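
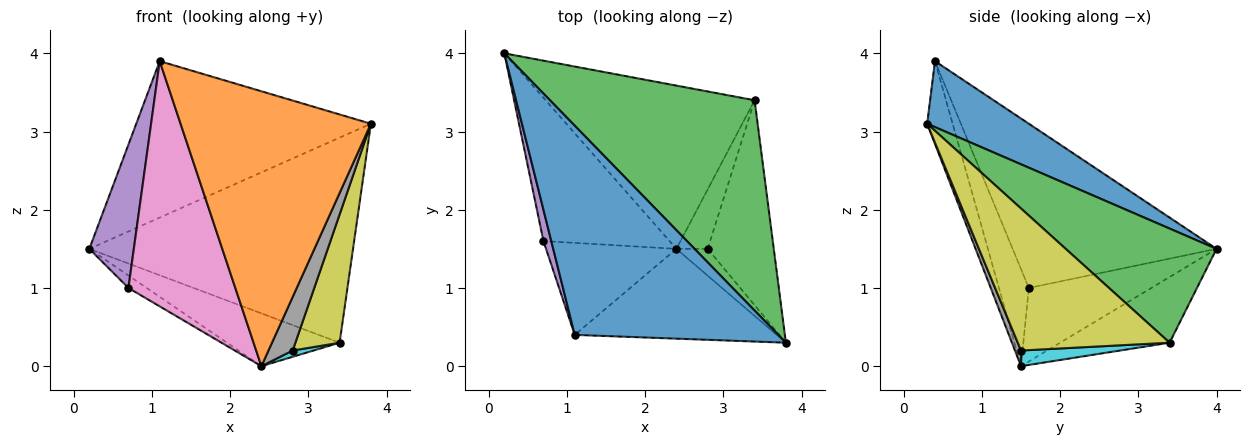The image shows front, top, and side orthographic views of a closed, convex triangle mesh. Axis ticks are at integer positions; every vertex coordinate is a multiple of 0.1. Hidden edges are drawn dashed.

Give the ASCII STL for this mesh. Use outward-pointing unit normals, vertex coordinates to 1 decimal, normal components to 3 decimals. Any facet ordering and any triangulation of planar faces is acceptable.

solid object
 facet normal 0.251 0.580 0.775
  outer loop
   vertex 1.1 0.4 3.9
   vertex 3.8 0.3 3.1
   vertex 0.2 4.0 1.5
  endloop
 endfacet
 facet normal -0.126 -0.943 -0.308
  outer loop
   vertex 2.4 1.5 0.0
   vertex 3.8 0.3 3.1
   vertex 1.1 0.4 3.9
  endloop
 endfacet
 facet normal 0.371 0.648 0.665
  outer loop
   vertex 3.4 3.4 0.3
   vertex 0.2 4.0 1.5
   vertex 3.8 0.3 3.1
  endloop
 endfacet
 facet normal -0.287 0.295 -0.912
  outer loop
   vertex 3.4 3.4 0.3
   vertex 2.4 1.5 0.0
   vertex 0.2 4.0 1.5
  endloop
 endfacet
 facet normal -0.976 -0.213 0.046
  outer loop
   vertex 0.7 1.6 1.0
   vertex 1.1 0.4 3.9
   vertex 0.2 4.0 1.5
  endloop
 endfacet
 facet normal -0.502 0.075 -0.861
  outer loop
   vertex 0.7 1.6 1.0
   vertex 0.2 4.0 1.5
   vertex 2.4 1.5 0.0
  endloop
 endfacet
 facet normal -0.253 -0.906 -0.340
  outer loop
   vertex 0.7 1.6 1.0
   vertex 2.4 1.5 0.0
   vertex 1.1 0.4 3.9
  endloop
 endfacet
 facet normal 0.218 -0.873 -0.436
  outer loop
   vertex 2.8 1.5 0.2
   vertex 3.8 0.3 3.1
   vertex 2.4 1.5 0.0
  endloop
 endfacet
 facet normal 0.877 -0.255 -0.408
  outer loop
   vertex 2.8 1.5 0.2
   vertex 3.4 3.4 0.3
   vertex 3.8 0.3 3.1
  endloop
 endfacet
 facet normal 0.445 -0.094 -0.890
  outer loop
   vertex 2.8 1.5 0.2
   vertex 2.4 1.5 0.0
   vertex 3.4 3.4 0.3
  endloop
 endfacet
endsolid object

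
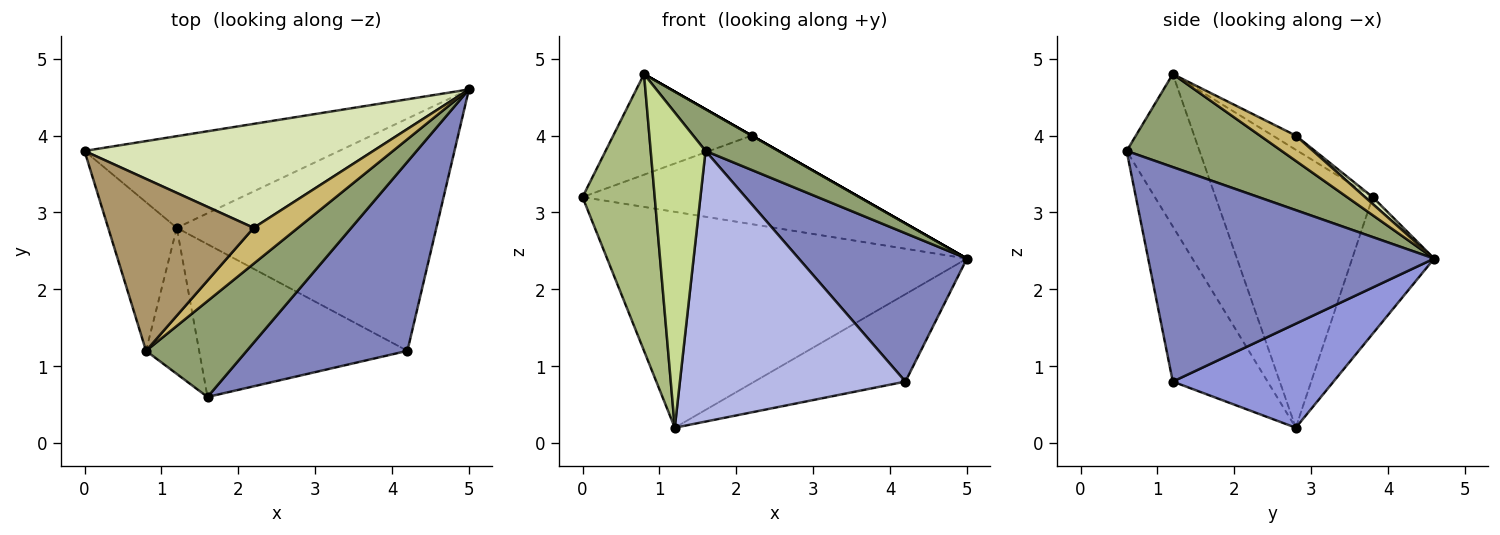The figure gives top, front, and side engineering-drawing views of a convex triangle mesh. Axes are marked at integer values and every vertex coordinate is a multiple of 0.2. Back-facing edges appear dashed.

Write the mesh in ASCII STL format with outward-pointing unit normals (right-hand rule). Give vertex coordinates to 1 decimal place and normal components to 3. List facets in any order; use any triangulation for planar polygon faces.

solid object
 facet normal -0.205 0.901 -0.382
  outer loop
   vertex 1.2 2.8 0.2
   vertex 0.0 3.8 3.2
   vertex 5.0 4.6 2.4
  endloop
 endfacet
 facet normal 0.724 -0.426 0.543
  outer loop
   vertex 4.2 1.2 0.8
   vertex 5.0 4.6 2.4
   vertex 1.6 0.6 3.8
  endloop
 endfacet
 facet normal 0.351 0.330 -0.876
  outer loop
   vertex 4.2 1.2 0.8
   vertex 1.2 2.8 0.2
   vertex 5.0 4.6 2.4
  endloop
 endfacet
 facet normal -0.344 -0.818 -0.462
  outer loop
   vertex 4.2 1.2 0.8
   vertex 1.6 0.6 3.8
   vertex 1.2 2.8 0.2
  endloop
 endfacet
 facet normal 0.646 -0.304 0.700
  outer loop
   vertex 0.8 1.2 4.8
   vertex 1.6 0.6 3.8
   vertex 5.0 4.6 2.4
  endloop
 endfacet
 facet normal -0.887 -0.407 -0.219
  outer loop
   vertex 0.8 1.2 4.8
   vertex 0.0 3.8 3.2
   vertex 1.2 2.8 0.2
  endloop
 endfacet
 facet normal -0.770 -0.579 -0.268
  outer loop
   vertex 0.8 1.2 4.8
   vertex 1.2 2.8 0.2
   vertex 1.6 0.6 3.8
  endloop
 endfacet
 facet normal 0.018 0.648 0.761
  outer loop
   vertex 2.2 2.8 4.0
   vertex 5.0 4.6 2.4
   vertex 0.0 3.8 3.2
  endloop
 endfacet
 facet normal -0.084 0.503 0.860
  outer loop
   vertex 2.2 2.8 4.0
   vertex 0.0 3.8 3.2
   vertex 0.8 1.2 4.8
  endloop
 endfacet
 facet normal 0.496 0.000 0.868
  outer loop
   vertex 2.2 2.8 4.0
   vertex 0.8 1.2 4.8
   vertex 5.0 4.6 2.4
  endloop
 endfacet
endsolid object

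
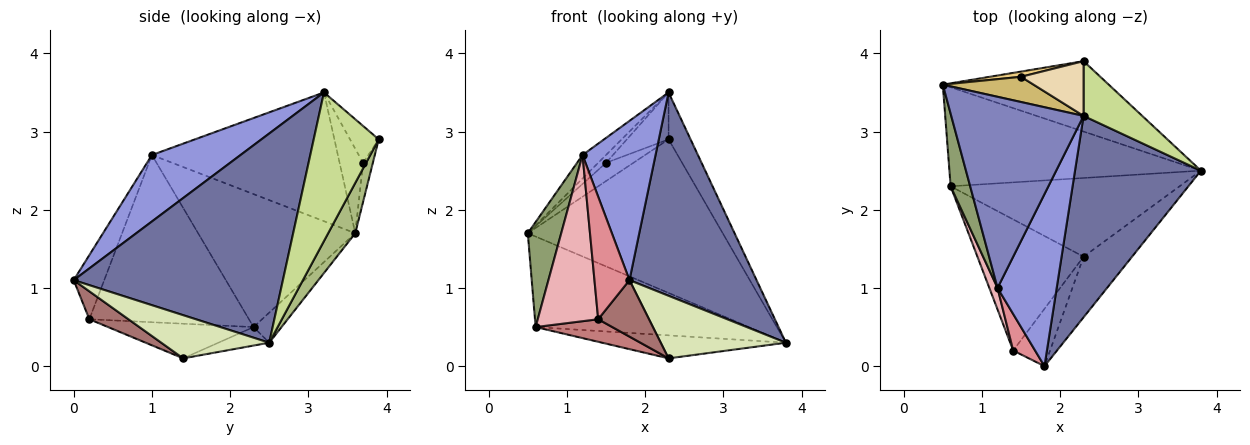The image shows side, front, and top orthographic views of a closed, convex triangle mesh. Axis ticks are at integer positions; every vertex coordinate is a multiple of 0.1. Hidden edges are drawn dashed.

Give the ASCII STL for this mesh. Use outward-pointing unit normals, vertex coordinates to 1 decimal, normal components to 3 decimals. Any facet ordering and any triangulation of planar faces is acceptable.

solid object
 facet normal 0.760 -0.462 0.457
  outer loop
   vertex 2.3 3.2 3.5
   vertex 1.8 0.0 1.1
   vertex 3.8 2.5 0.3
  endloop
 endfacet
 facet normal -0.695 0.088 0.714
  outer loop
   vertex 1.2 1.0 2.7
   vertex 2.3 3.2 3.5
   vertex 0.5 3.6 1.7
  endloop
 endfacet
 facet normal 0.636 -0.524 0.566
  outer loop
   vertex 1.2 1.0 2.7
   vertex 1.8 0.0 1.1
   vertex 2.3 3.2 3.5
  endloop
 endfacet
 facet normal -0.088 0.672 -0.735
  outer loop
   vertex 0.6 2.3 0.5
   vertex 0.5 3.6 1.7
   vertex 3.8 2.5 0.3
  endloop
 endfacet
 facet normal -0.968 -0.206 0.142
  outer loop
   vertex 0.6 2.3 0.5
   vertex 1.2 1.0 2.7
   vertex 0.5 3.6 1.7
  endloop
 endfacet
 facet normal 0.125 0.902 -0.413
  outer loop
   vertex 2.3 3.9 2.9
   vertex 3.8 2.5 0.3
   vertex 0.5 3.6 1.7
  endloop
 endfacet
 facet normal 0.887 0.300 0.350
  outer loop
   vertex 2.3 3.9 2.9
   vertex 2.3 3.2 3.5
   vertex 3.8 2.5 0.3
  endloop
 endfacet
 facet normal 0.527 -0.611 -0.591
  outer loop
   vertex 2.3 1.4 0.1
   vertex 3.8 2.5 0.3
   vertex 1.8 0.0 1.1
  endloop
 endfacet
 facet normal -0.077 0.279 -0.957
  outer loop
   vertex 2.3 1.4 0.1
   vertex 0.6 2.3 0.5
   vertex 3.8 2.5 0.3
  endloop
 endfacet
 facet normal -0.664 0.221 0.714
  outer loop
   vertex 1.5 3.7 2.6
   vertex 0.5 3.6 1.7
   vertex 2.3 3.2 3.5
  endloop
 endfacet
 facet normal -0.325 0.909 0.260
  outer loop
   vertex 1.5 3.7 2.6
   vertex 2.3 3.9 2.9
   vertex 0.5 3.6 1.7
  endloop
 endfacet
 facet normal -0.408 0.594 0.693
  outer loop
   vertex 1.5 3.7 2.6
   vertex 2.3 3.2 3.5
   vertex 2.3 3.9 2.9
  endloop
 endfacet
 facet normal 0.475 -0.617 -0.627
  outer loop
   vertex 1.4 0.2 0.6
   vertex 2.3 1.4 0.1
   vertex 1.8 0.0 1.1
  endloop
 endfacet
 facet normal -0.306 -0.161 -0.938
  outer loop
   vertex 1.4 0.2 0.6
   vertex 0.6 2.3 0.5
   vertex 2.3 1.4 0.1
  endloop
 endfacet
 facet normal -0.641 -0.735 0.219
  outer loop
   vertex 1.4 0.2 0.6
   vertex 1.8 0.0 1.1
   vertex 1.2 1.0 2.7
  endloop
 endfacet
 facet normal -0.934 -0.354 0.046
  outer loop
   vertex 1.4 0.2 0.6
   vertex 1.2 1.0 2.7
   vertex 0.6 2.3 0.5
  endloop
 endfacet
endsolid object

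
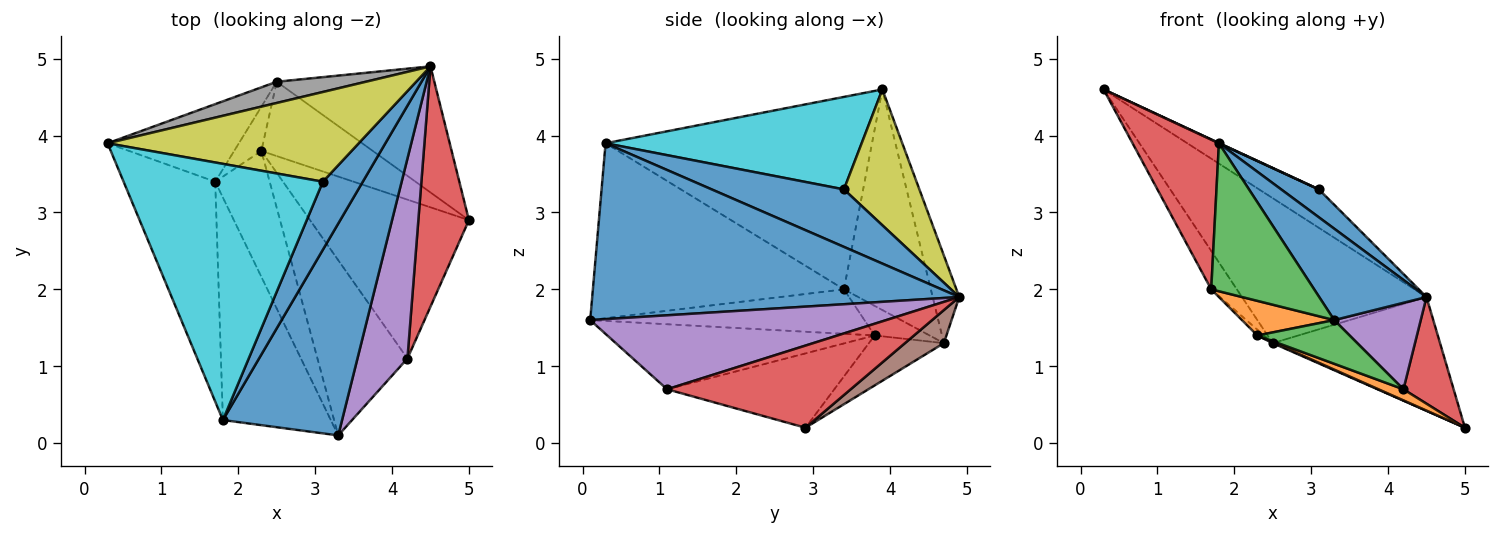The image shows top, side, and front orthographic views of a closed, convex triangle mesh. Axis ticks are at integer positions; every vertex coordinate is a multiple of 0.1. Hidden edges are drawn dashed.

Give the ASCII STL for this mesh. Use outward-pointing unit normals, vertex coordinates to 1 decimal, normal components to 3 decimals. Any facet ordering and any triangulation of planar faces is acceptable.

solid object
 facet normal 0.805 -0.235 0.545
  outer loop
   vertex 1.8 0.3 3.9
   vertex 3.3 0.1 1.6
   vertex 4.5 4.9 1.9
  endloop
 endfacet
 facet normal -0.423 -0.063 -0.904
  outer loop
   vertex 4.2 1.1 0.7
   vertex 2.3 3.8 1.4
   vertex 5.0 2.9 0.2
  endloop
 endfacet
 facet normal -0.574 -0.198 -0.794
  outer loop
   vertex 4.2 1.1 0.7
   vertex 3.3 0.1 1.6
   vertex 2.3 3.8 1.4
  endloop
 endfacet
 facet normal 0.829 -0.227 0.511
  outer loop
   vertex 4.2 1.1 0.7
   vertex 5.0 2.9 0.2
   vertex 4.5 4.9 1.9
  endloop
 endfacet
 facet normal 0.805 -0.235 0.544
  outer loop
   vertex 4.2 1.1 0.7
   vertex 4.5 4.9 1.9
   vertex 3.3 0.1 1.6
  endloop
 endfacet
 facet normal 0.154 0.662 -0.734
  outer loop
   vertex 2.5 4.7 1.3
   vertex 4.5 4.9 1.9
   vertex 5.0 2.9 0.2
  endloop
 endfacet
 facet normal -0.409 -0.010 -0.912
  outer loop
   vertex 2.5 4.7 1.3
   vertex 5.0 2.9 0.2
   vertex 2.3 3.8 1.4
  endloop
 endfacet
 facet normal -0.141 0.980 0.143
  outer loop
   vertex 2.5 4.7 1.3
   vertex 0.3 3.9 4.6
   vertex 4.5 4.9 1.9
  endloop
 endfacet
 facet normal 0.445 0.353 0.823
  outer loop
   vertex 3.1 3.4 3.3
   vertex 4.5 4.9 1.9
   vertex 0.3 3.9 4.6
  endloop
 endfacet
 facet normal 0.421 -0.001 0.907
  outer loop
   vertex 3.1 3.4 3.3
   vertex 0.3 3.9 4.6
   vertex 1.8 0.3 3.9
  endloop
 endfacet
 facet normal 0.800 -0.228 0.556
  outer loop
   vertex 3.1 3.4 3.3
   vertex 1.8 0.3 3.9
   vertex 4.5 4.9 1.9
  endloop
 endfacet
 facet normal -0.619 -0.208 -0.758
  outer loop
   vertex 1.7 3.4 2.0
   vertex 2.3 3.8 1.4
   vertex 3.3 0.1 1.6
  endloop
 endfacet
 facet normal -0.804 -0.330 -0.495
  outer loop
   vertex 1.7 3.4 2.0
   vertex 3.3 0.1 1.6
   vertex 1.8 0.3 3.9
  endloop
 endfacet
 facet normal -0.867 -0.281 -0.413
  outer loop
   vertex 1.7 3.4 2.0
   vertex 1.8 0.3 3.9
   vertex 0.3 3.9 4.6
  endloop
 endfacet
 facet normal -0.833 0.246 -0.496
  outer loop
   vertex 1.7 3.4 2.0
   vertex 0.3 3.9 4.6
   vertex 2.5 4.7 1.3
  endloop
 endfacet
 facet normal -0.733 0.088 -0.674
  outer loop
   vertex 1.7 3.4 2.0
   vertex 2.5 4.7 1.3
   vertex 2.3 3.8 1.4
  endloop
 endfacet
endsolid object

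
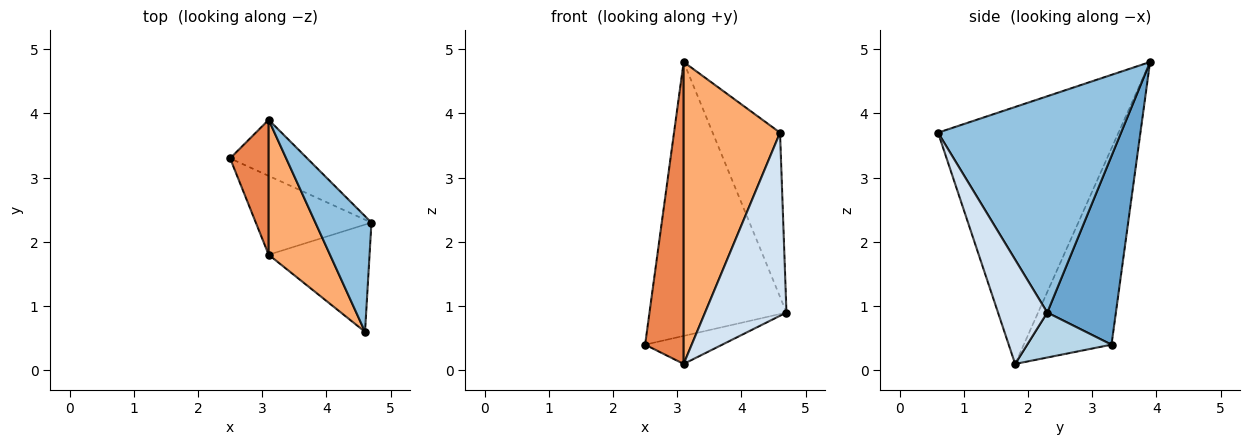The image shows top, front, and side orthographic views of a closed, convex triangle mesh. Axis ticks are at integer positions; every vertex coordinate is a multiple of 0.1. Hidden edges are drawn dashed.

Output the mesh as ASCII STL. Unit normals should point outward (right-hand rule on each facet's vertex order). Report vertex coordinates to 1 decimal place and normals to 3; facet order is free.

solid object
 facet normal 0.441 0.879 -0.180
  outer loop
   vertex 3.1 3.9 4.8
   vertex 4.7 2.3 0.9
   vertex 2.5 3.3 0.4
  endloop
 endfacet
 facet normal 0.912 0.336 0.236
  outer loop
   vertex 3.1 3.9 4.8
   vertex 4.6 0.6 3.7
   vertex 4.7 2.3 0.9
  endloop
 endfacet
 facet normal 0.344 0.315 -0.885
  outer loop
   vertex 3.1 1.8 0.1
   vertex 2.5 3.3 0.4
   vertex 4.7 2.3 0.9
  endloop
 endfacet
 facet normal 0.463 -0.765 -0.448
  outer loop
   vertex 3.1 1.8 0.1
   vertex 4.7 2.3 0.9
   vertex 4.6 0.6 3.7
  endloop
 endfacet
 facet normal -0.901 -0.396 0.177
  outer loop
   vertex 3.1 1.8 0.1
   vertex 3.1 3.9 4.8
   vertex 2.5 3.3 0.4
  endloop
 endfacet
 facet normal -0.863 -0.461 0.206
  outer loop
   vertex 3.1 1.8 0.1
   vertex 4.6 0.6 3.7
   vertex 3.1 3.9 4.8
  endloop
 endfacet
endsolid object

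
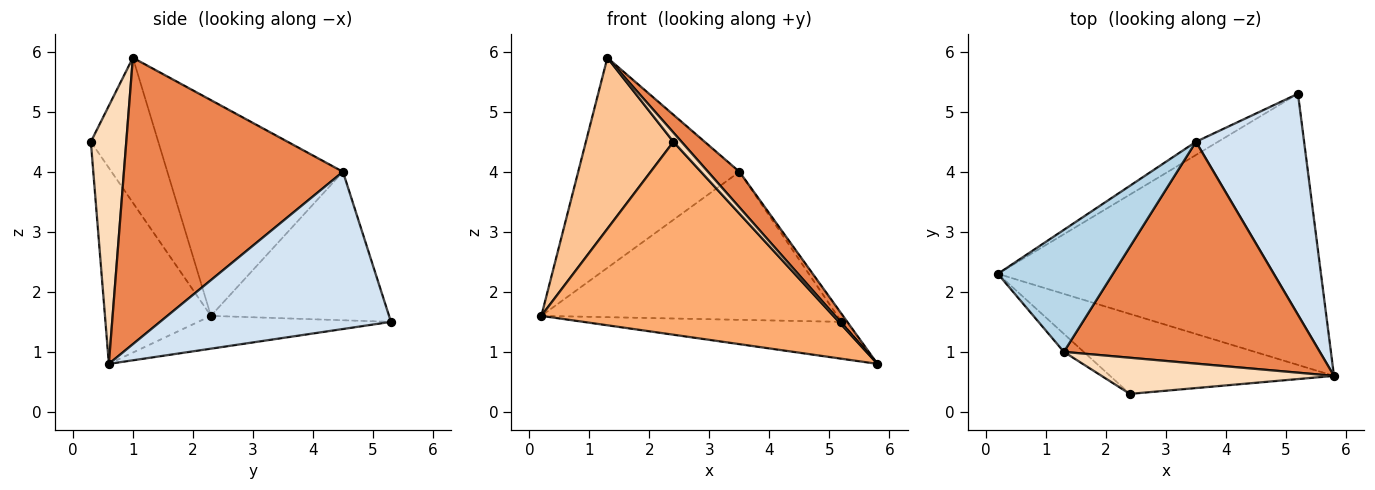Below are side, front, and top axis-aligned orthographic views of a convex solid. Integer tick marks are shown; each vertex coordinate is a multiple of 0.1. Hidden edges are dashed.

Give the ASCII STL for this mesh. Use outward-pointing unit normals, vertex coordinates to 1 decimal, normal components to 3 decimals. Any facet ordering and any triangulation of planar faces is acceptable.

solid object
 facet normal -0.100 0.134 -0.986
  outer loop
   vertex 5.2 5.3 1.5
   vertex 5.8 0.6 0.8
   vertex 0.2 2.3 1.6
  endloop
 endfacet
 facet normal -0.514 0.854 -0.076
  outer loop
   vertex 3.5 4.5 4.0
   vertex 5.2 5.3 1.5
   vertex 0.2 2.3 1.6
  endloop
 endfacet
 facet normal -0.686 0.629 0.366
  outer loop
   vertex 3.5 4.5 4.0
   vertex 0.2 2.3 1.6
   vertex 1.3 1.0 5.9
  endloop
 endfacet
 facet normal 0.824 0.021 0.567
  outer loop
   vertex 3.5 4.5 4.0
   vertex 5.8 0.6 0.8
   vertex 5.2 5.3 1.5
  endloop
 endfacet
 facet normal 0.741 -0.106 0.663
  outer loop
   vertex 3.5 4.5 4.0
   vertex 1.3 1.0 5.9
   vertex 5.8 0.6 0.8
  endloop
 endfacet
 facet normal -0.318 -0.876 -0.363
  outer loop
   vertex 2.4 0.3 4.5
   vertex 0.2 2.3 1.6
   vertex 5.8 0.6 0.8
  endloop
 endfacet
 facet normal -0.608 -0.789 -0.083
  outer loop
   vertex 2.4 0.3 4.5
   vertex 1.3 1.0 5.9
   vertex 0.2 2.3 1.6
  endloop
 endfacet
 facet normal 0.733 -0.168 0.660
  outer loop
   vertex 2.4 0.3 4.5
   vertex 5.8 0.6 0.8
   vertex 1.3 1.0 5.9
  endloop
 endfacet
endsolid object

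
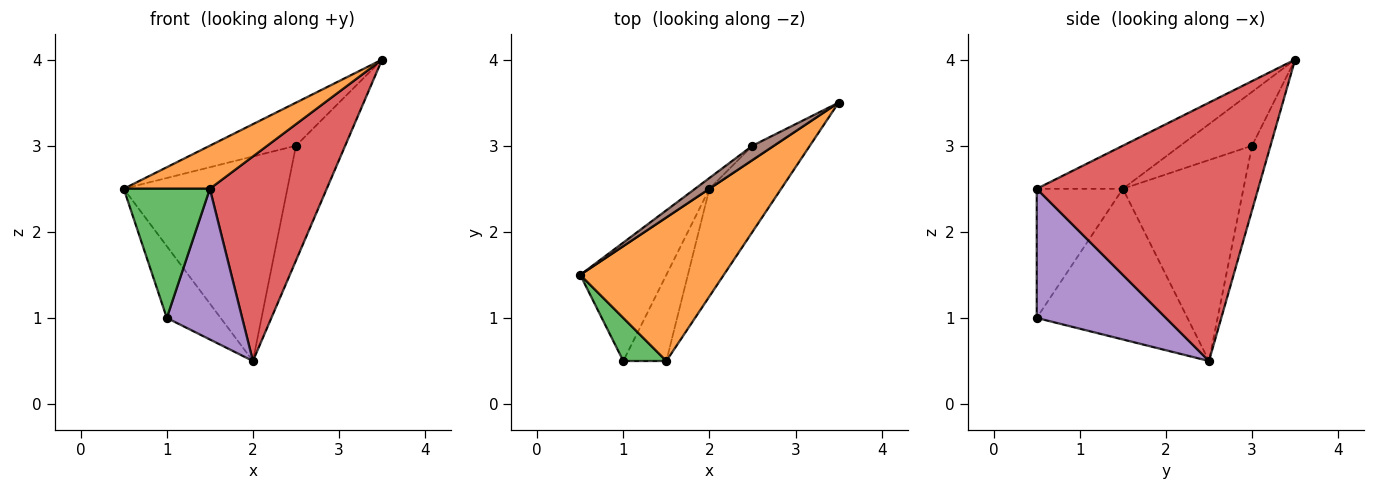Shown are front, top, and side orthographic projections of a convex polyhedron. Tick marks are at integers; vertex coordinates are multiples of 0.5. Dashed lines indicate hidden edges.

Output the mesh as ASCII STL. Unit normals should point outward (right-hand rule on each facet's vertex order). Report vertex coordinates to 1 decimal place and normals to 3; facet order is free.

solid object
 facet normal -0.829 0.296 -0.474
  outer loop
   vertex 2.0 2.5 0.5
   vertex 1.0 0.5 1.0
   vertex 0.5 1.5 2.5
  endloop
 endfacet
 facet normal -0.276 -0.276 0.921
  outer loop
   vertex 1.5 0.5 2.5
   vertex 3.5 3.5 4.0
   vertex 0.5 1.5 2.5
  endloop
 endfacet
 facet normal -0.688 -0.688 0.229
  outer loop
   vertex 1.5 0.5 2.5
   vertex 0.5 1.5 2.5
   vertex 1.0 0.5 1.0
  endloop
 endfacet
 facet normal 0.859 -0.453 -0.239
  outer loop
   vertex 1.5 0.5 2.5
   vertex 2.0 2.5 0.5
   vertex 3.5 3.5 4.0
  endloop
 endfacet
 facet normal 0.830 -0.484 -0.277
  outer loop
   vertex 1.5 0.5 2.5
   vertex 1.0 0.5 1.0
   vertex 2.0 2.5 0.5
  endloop
 endfacet
 facet normal -0.620 0.744 0.248
  outer loop
   vertex 2.5 3.0 3.0
   vertex 0.5 1.5 2.5
   vertex 3.5 3.5 4.0
  endloop
 endfacet
 facet normal -0.593 0.804 -0.042
  outer loop
   vertex 2.5 3.0 3.0
   vertex 2.0 2.5 0.5
   vertex 0.5 1.5 2.5
  endloop
 endfacet
 facet normal -0.349 0.930 -0.116
  outer loop
   vertex 2.5 3.0 3.0
   vertex 3.5 3.5 4.0
   vertex 2.0 2.5 0.5
  endloop
 endfacet
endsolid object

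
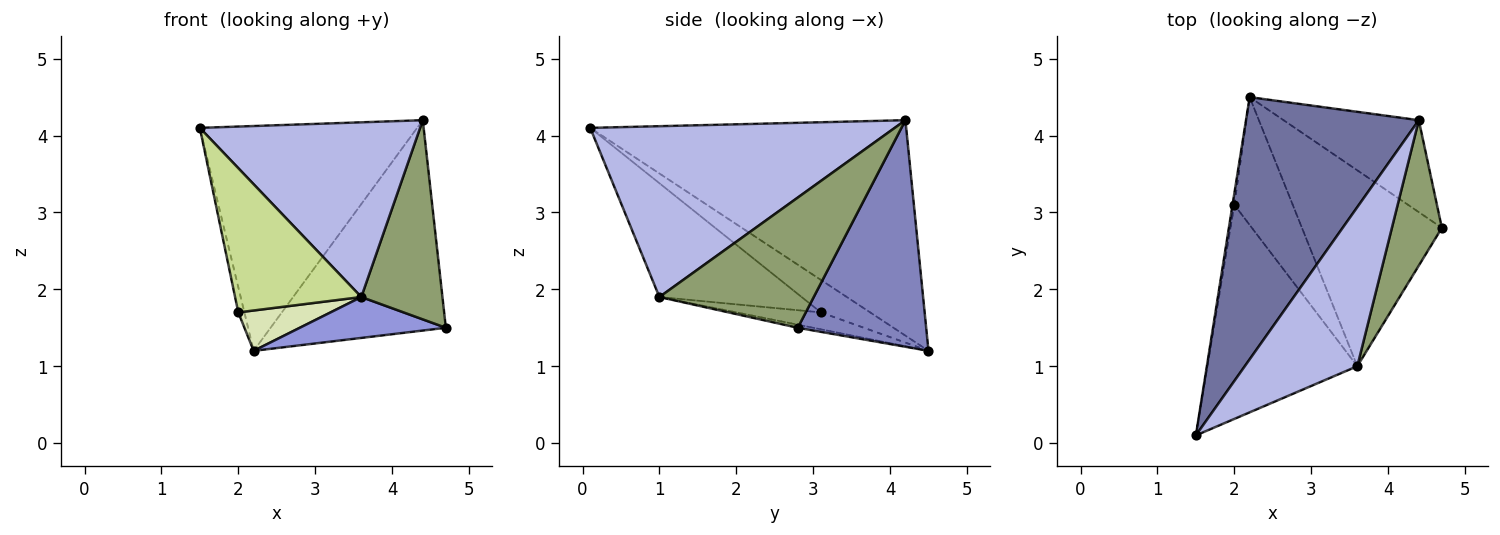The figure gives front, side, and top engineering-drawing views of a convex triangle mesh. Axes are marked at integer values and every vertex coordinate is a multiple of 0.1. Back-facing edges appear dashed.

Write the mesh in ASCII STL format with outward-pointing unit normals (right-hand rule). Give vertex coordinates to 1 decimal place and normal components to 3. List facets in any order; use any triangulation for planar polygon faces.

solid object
 facet normal -0.687 0.473 0.551
  outer loop
   vertex 4.4 4.2 4.2
   vertex 2.2 4.5 1.2
   vertex 1.5 0.1 4.1
  endloop
 endfacet
 facet normal 0.557 0.761 -0.333
  outer loop
   vertex 4.4 4.2 4.2
   vertex 4.7 2.8 1.5
   vertex 2.2 4.5 1.2
  endloop
 endfacet
 facet normal -0.022 -0.204 -0.979
  outer loop
   vertex 3.6 1.0 1.9
   vertex 2.2 4.5 1.2
   vertex 4.7 2.8 1.5
  endloop
 endfacet
 facet normal 0.715 -0.517 0.471
  outer loop
   vertex 3.6 1.0 1.9
   vertex 4.4 4.2 4.2
   vertex 1.5 0.1 4.1
  endloop
 endfacet
 facet normal 0.838 -0.441 0.322
  outer loop
   vertex 3.6 1.0 1.9
   vertex 4.7 2.8 1.5
   vertex 4.4 4.2 4.2
  endloop
 endfacet
 facet normal -0.991 0.123 -0.053
  outer loop
   vertex 2.0 3.1 1.7
   vertex 1.5 0.1 4.1
   vertex 2.2 4.5 1.2
  endloop
 endfacet
 facet normal -0.533 -0.473 -0.702
  outer loop
   vertex 2.0 3.1 1.7
   vertex 3.6 1.0 1.9
   vertex 1.5 0.1 4.1
  endloop
 endfacet
 facet normal -0.266 -0.290 -0.919
  outer loop
   vertex 2.0 3.1 1.7
   vertex 2.2 4.5 1.2
   vertex 3.6 1.0 1.9
  endloop
 endfacet
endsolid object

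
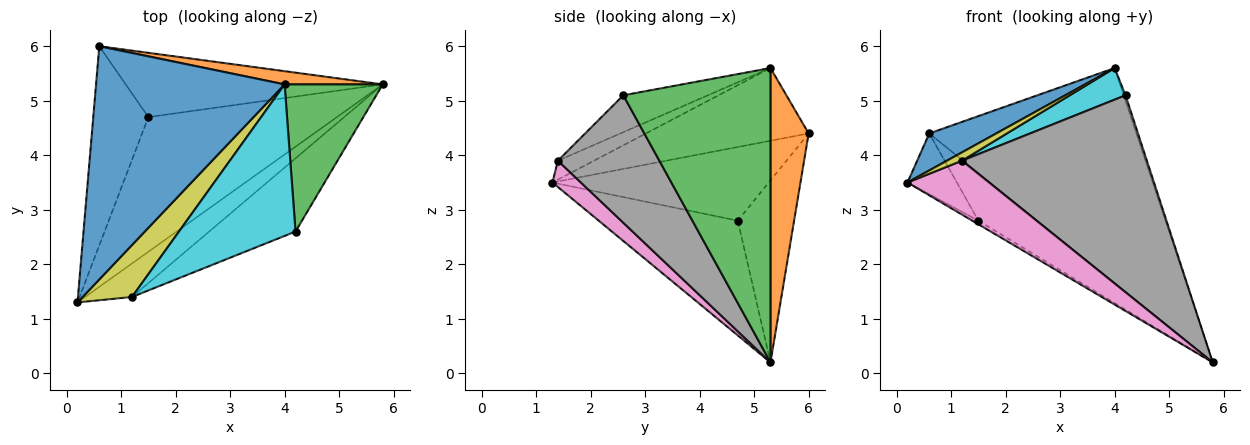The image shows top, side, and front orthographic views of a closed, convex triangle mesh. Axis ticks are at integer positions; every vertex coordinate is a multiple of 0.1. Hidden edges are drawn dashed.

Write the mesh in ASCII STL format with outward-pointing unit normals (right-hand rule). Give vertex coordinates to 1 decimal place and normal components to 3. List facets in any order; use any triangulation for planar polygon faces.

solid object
 facet normal -0.356 -0.146 0.923
  outer loop
   vertex 4.0 5.3 5.6
   vertex 0.6 6.0 4.4
   vertex 0.2 1.3 3.5
  endloop
 endfacet
 facet normal 0.181 0.982 0.060
  outer loop
   vertex 4.0 5.3 5.6
   vertex 5.8 5.3 0.2
   vertex 0.6 6.0 4.4
  endloop
 endfacet
 facet normal 0.949 0.012 0.316
  outer loop
   vertex 4.2 2.6 5.1
   vertex 5.8 5.3 0.2
   vertex 4.0 5.3 5.6
  endloop
 endfacet
 facet normal -0.520 0.023 -0.854
  outer loop
   vertex 1.5 4.7 2.8
   vertex 5.8 5.3 0.2
   vertex 0.2 1.3 3.5
  endloop
 endfacet
 facet normal -0.788 0.180 -0.589
  outer loop
   vertex 1.5 4.7 2.8
   vertex 0.2 1.3 3.5
   vertex 0.6 6.0 4.4
  endloop
 endfacet
 facet normal -0.495 0.517 -0.698
  outer loop
   vertex 1.5 4.7 2.8
   vertex 0.6 6.0 4.4
   vertex 5.8 5.3 0.2
  endloop
 endfacet
 facet normal 0.284 -0.815 -0.506
  outer loop
   vertex 1.2 1.4 3.9
   vertex 0.2 1.3 3.5
   vertex 5.8 5.3 0.2
  endloop
 endfacet
 facet normal 0.457 -0.834 -0.310
  outer loop
   vertex 1.2 1.4 3.9
   vertex 5.8 5.3 0.2
   vertex 4.2 2.6 5.1
  endloop
 endfacet
 facet normal -0.355 -0.148 0.923
  outer loop
   vertex 1.2 1.4 3.9
   vertex 4.0 5.3 5.6
   vertex 0.2 1.3 3.5
  endloop
 endfacet
 facet normal -0.296 -0.195 0.935
  outer loop
   vertex 1.2 1.4 3.9
   vertex 4.2 2.6 5.1
   vertex 4.0 5.3 5.6
  endloop
 endfacet
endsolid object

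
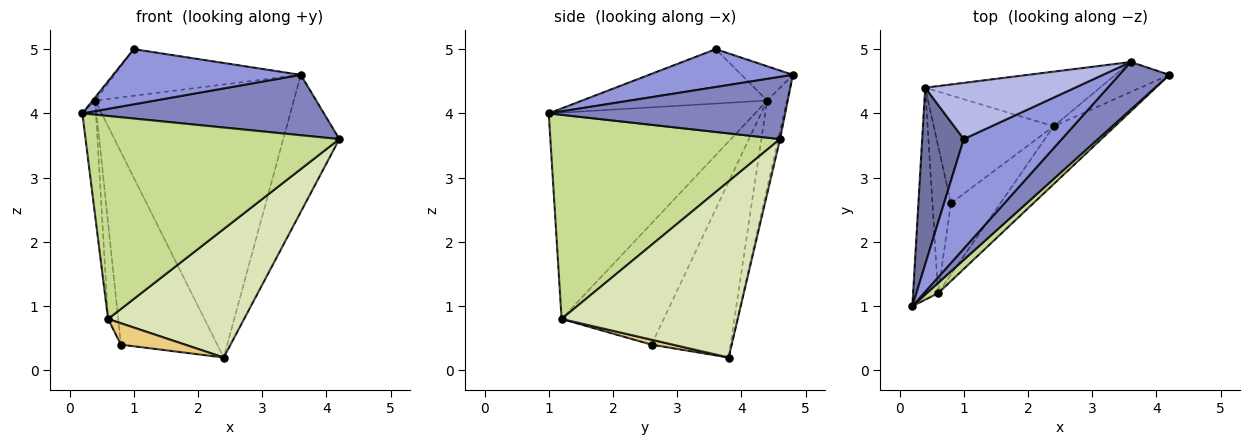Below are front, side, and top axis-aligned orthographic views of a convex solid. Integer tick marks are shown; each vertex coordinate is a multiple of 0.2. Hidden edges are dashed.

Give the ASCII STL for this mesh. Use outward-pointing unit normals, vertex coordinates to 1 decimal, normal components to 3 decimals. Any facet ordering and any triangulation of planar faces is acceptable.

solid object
 facet normal -0.795 0.011 0.607
  outer loop
   vertex 0.4 4.4 4.2
   vertex 0.2 1.0 4.0
   vertex 1.0 3.6 5.0
  endloop
 endfacet
 facet normal 0.610 -0.623 0.490
  outer loop
   vertex 3.6 4.8 4.6
   vertex 0.2 1.0 4.0
   vertex 4.2 4.6 3.6
  endloop
 endfacet
 facet normal 0.326 -0.425 0.844
  outer loop
   vertex 3.6 4.8 4.6
   vertex 1.0 3.6 5.0
   vertex 0.2 1.0 4.0
  endloop
 endfacet
 facet normal -0.173 0.628 0.758
  outer loop
   vertex 3.6 4.8 4.6
   vertex 0.4 4.4 4.2
   vertex 1.0 3.6 5.0
  endloop
 endfacet
 facet normal -0.031 0.976 -0.214
  outer loop
   vertex 3.6 4.8 4.6
   vertex 4.2 4.6 3.6
   vertex 2.4 3.8 0.2
  endloop
 endfacet
 facet normal -0.098 0.976 -0.195
  outer loop
   vertex 3.6 4.8 4.6
   vertex 2.4 3.8 0.2
   vertex 0.4 4.4 4.2
  endloop
 endfacet
 facet normal 0.671 -0.741 0.038
  outer loop
   vertex 0.6 1.2 0.8
   vertex 4.2 4.6 3.6
   vertex 0.2 1.0 4.0
  endloop
 endfacet
 facet normal 0.763 -0.589 -0.265
  outer loop
   vertex 0.6 1.2 0.8
   vertex 2.4 3.8 0.2
   vertex 4.2 4.6 3.6
  endloop
 endfacet
 facet normal -0.991 0.065 -0.120
  outer loop
   vertex 0.6 1.2 0.8
   vertex 0.2 1.0 4.0
   vertex 0.4 4.4 4.2
  endloop
 endfacet
 facet normal -0.582 0.710 -0.397
  outer loop
   vertex 0.8 2.6 0.4
   vertex 0.4 4.4 4.2
   vertex 2.4 3.8 0.2
  endloop
 endfacet
 facet normal 0.095 -0.286 -0.953
  outer loop
   vertex 0.8 2.6 0.4
   vertex 2.4 3.8 0.2
   vertex 0.6 1.2 0.8
  endloop
 endfacet
 facet normal -0.984 0.098 -0.150
  outer loop
   vertex 0.8 2.6 0.4
   vertex 0.6 1.2 0.8
   vertex 0.4 4.4 4.2
  endloop
 endfacet
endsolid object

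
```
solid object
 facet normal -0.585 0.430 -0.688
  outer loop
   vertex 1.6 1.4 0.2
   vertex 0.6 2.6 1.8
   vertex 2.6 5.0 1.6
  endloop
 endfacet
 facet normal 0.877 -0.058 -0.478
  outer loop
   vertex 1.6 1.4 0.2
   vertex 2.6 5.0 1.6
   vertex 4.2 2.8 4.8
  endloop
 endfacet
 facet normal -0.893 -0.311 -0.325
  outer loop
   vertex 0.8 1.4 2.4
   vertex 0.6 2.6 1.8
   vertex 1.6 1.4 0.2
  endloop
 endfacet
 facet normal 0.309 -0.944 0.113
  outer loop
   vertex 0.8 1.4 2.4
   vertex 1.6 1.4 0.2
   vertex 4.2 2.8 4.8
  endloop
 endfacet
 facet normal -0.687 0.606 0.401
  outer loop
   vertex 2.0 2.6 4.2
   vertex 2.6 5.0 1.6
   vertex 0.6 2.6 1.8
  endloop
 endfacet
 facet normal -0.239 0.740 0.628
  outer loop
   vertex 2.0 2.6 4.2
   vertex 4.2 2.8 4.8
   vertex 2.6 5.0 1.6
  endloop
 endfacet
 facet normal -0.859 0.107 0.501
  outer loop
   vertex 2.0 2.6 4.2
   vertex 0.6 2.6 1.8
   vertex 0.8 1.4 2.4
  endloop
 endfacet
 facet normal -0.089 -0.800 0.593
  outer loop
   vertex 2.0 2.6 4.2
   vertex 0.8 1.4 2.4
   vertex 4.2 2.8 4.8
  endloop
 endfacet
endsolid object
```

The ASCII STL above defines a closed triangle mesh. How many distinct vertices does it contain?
6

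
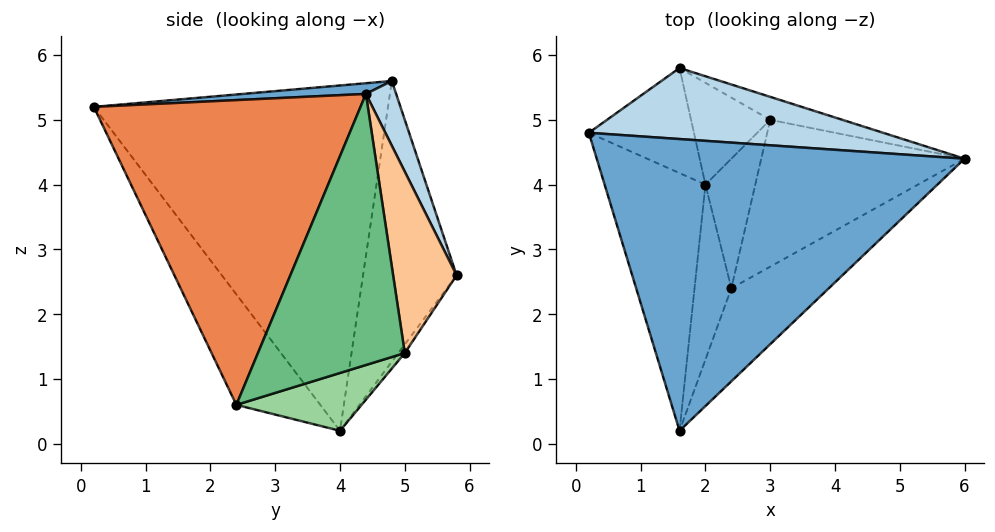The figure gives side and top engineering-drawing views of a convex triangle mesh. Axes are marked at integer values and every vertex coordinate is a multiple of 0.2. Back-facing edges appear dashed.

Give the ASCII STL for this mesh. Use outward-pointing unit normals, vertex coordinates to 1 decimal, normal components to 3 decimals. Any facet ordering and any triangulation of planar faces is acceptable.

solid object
 facet normal 0.029 -0.078 0.997
  outer loop
   vertex 1.6 0.2 5.2
   vertex 6.0 4.4 5.4
   vertex 0.2 4.8 5.6
  endloop
 endfacet
 facet normal -0.927 -0.259 -0.271
  outer loop
   vertex 2.0 4.0 0.2
   vertex 1.6 0.2 5.2
   vertex 0.2 4.8 5.6
  endloop
 endfacet
 facet normal 0.076 0.935 0.347
  outer loop
   vertex 1.6 5.8 2.6
   vertex 0.2 4.8 5.6
   vertex 6.0 4.4 5.4
  endloop
 endfacet
 facet normal -0.907 0.251 -0.339
  outer loop
   vertex 1.6 5.8 2.6
   vertex 2.0 4.0 0.2
   vertex 0.2 4.8 5.6
  endloop
 endfacet
 facet normal 0.679 -0.701 -0.217
  outer loop
   vertex 2.4 2.4 0.6
   vertex 6.0 4.4 5.4
   vertex 1.6 0.2 5.2
  endloop
 endfacet
 facet normal -0.905 -0.302 -0.302
  outer loop
   vertex 2.4 2.4 0.6
   vertex 1.6 0.2 5.2
   vertex 2.0 4.0 0.2
  endloop
 endfacet
 facet normal 0.387 0.909 -0.154
  outer loop
   vertex 3.0 5.0 1.4
   vertex 1.6 5.8 2.6
   vertex 6.0 4.4 5.4
  endloop
 endfacet
 facet normal -0.066 0.793 -0.606
  outer loop
   vertex 3.0 5.0 1.4
   vertex 2.0 4.0 0.2
   vertex 1.6 5.8 2.6
  endloop
 endfacet
 facet normal 0.800 0.000 -0.600
  outer loop
   vertex 3.0 5.0 1.4
   vertex 6.0 4.4 5.4
   vertex 2.4 2.4 0.6
  endloop
 endfacet
 facet normal 0.757 0.026 -0.653
  outer loop
   vertex 3.0 5.0 1.4
   vertex 2.4 2.4 0.6
   vertex 2.0 4.0 0.2
  endloop
 endfacet
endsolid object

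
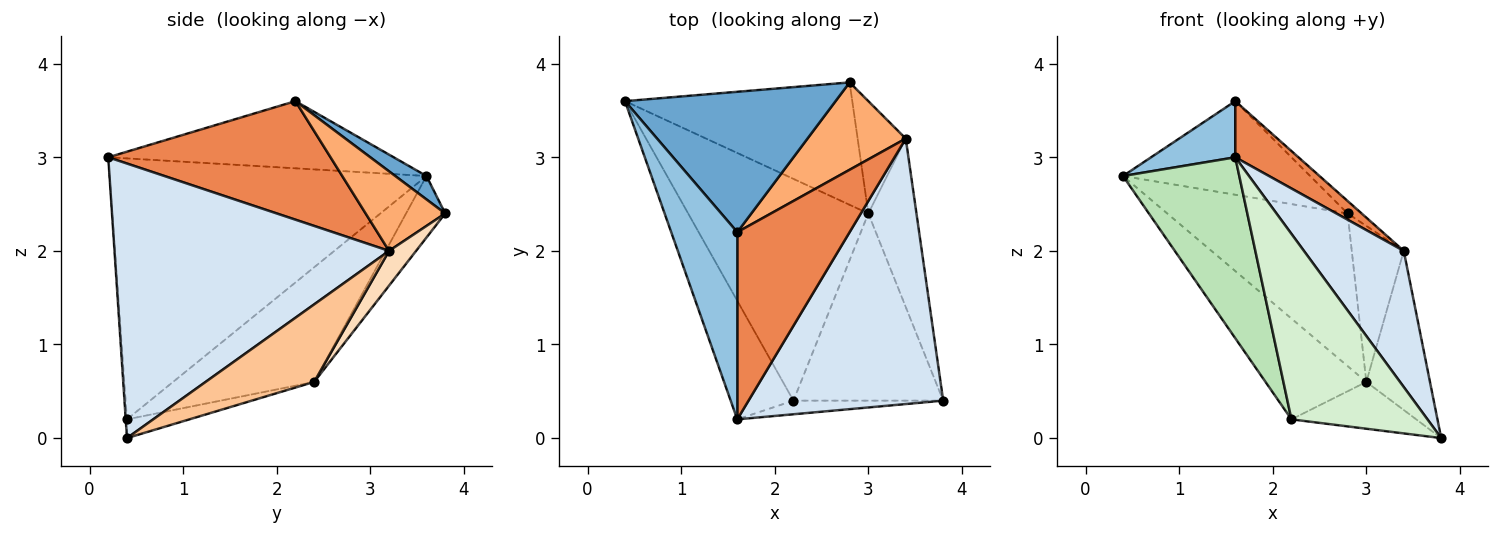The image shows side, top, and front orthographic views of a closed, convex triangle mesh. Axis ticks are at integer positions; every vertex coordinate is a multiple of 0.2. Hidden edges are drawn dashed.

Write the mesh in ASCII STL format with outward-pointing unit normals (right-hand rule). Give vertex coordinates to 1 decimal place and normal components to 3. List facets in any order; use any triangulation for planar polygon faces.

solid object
 facet normal 0.092 0.552 0.829
  outer loop
   vertex 1.6 2.2 3.6
   vertex 2.8 3.8 2.4
   vertex 0.4 3.6 2.8
  endloop
 endfacet
 facet normal -0.698 -0.206 0.686
  outer loop
   vertex 1.6 2.2 3.6
   vertex 0.4 3.6 2.8
   vertex 1.6 0.2 3.0
  endloop
 endfacet
 facet normal -0.167 0.769 -0.617
  outer loop
   vertex 3.0 2.4 0.6
   vertex 0.4 3.6 2.8
   vertex 2.8 3.8 2.4
  endloop
 endfacet
 facet normal 0.782 -0.284 0.555
  outer loop
   vertex 3.4 3.2 2.0
   vertex 1.6 0.2 3.0
   vertex 3.8 0.4 0.0
  endloop
 endfacet
 facet normal 0.711 -0.202 0.674
  outer loop
   vertex 3.4 3.2 2.0
   vertex 1.6 2.2 3.6
   vertex 1.6 0.2 3.0
  endloop
 endfacet
 facet normal 0.625 0.110 0.772
  outer loop
   vertex 3.4 3.2 2.0
   vertex 2.8 3.8 2.4
   vertex 1.6 2.2 3.6
  endloop
 endfacet
 facet normal 0.761 0.446 -0.472
  outer loop
   vertex 3.4 3.2 2.0
   vertex 3.8 0.4 0.0
   vertex 3.0 2.4 0.6
  endloop
 endfacet
 facet normal 0.389 0.748 -0.538
  outer loop
   vertex 3.4 3.2 2.0
   vertex 3.0 2.4 0.6
   vertex 2.8 3.8 2.4
  endloop
 endfacet
 facet normal -0.501 0.358 -0.788
  outer loop
   vertex 2.2 0.4 0.2
   vertex 0.4 3.6 2.8
   vertex 3.0 2.4 0.6
  endloop
 endfacet
 facet normal -0.120 0.241 -0.963
  outer loop
   vertex 2.2 0.4 0.2
   vertex 3.0 2.4 0.6
   vertex 3.8 0.4 0.0
  endloop
 endfacet
 facet normal -0.916 -0.336 -0.220
  outer loop
   vertex 2.2 0.4 0.2
   vertex 1.6 0.2 3.0
   vertex 0.4 3.6 2.8
  endloop
 endfacet
 facet normal -0.009 -0.997 -0.073
  outer loop
   vertex 2.2 0.4 0.2
   vertex 3.8 0.4 0.0
   vertex 1.6 0.2 3.0
  endloop
 endfacet
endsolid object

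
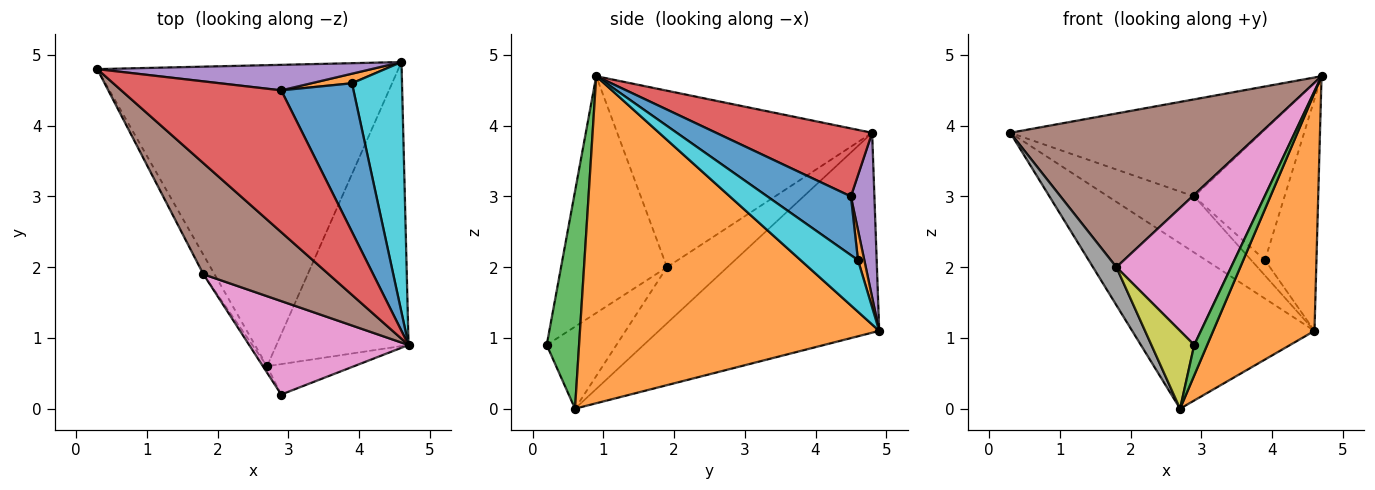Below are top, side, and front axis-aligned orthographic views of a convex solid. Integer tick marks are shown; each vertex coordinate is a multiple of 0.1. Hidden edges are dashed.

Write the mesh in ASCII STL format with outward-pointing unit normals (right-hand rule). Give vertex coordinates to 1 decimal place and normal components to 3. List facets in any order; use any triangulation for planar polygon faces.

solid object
 facet normal -0.503 0.416 -0.758
  outer loop
   vertex 2.7 0.6 0.0
   vertex 0.3 4.8 3.9
   vertex 4.6 4.9 1.1
  endloop
 endfacet
 facet normal 0.885 -0.299 -0.357
  outer loop
   vertex 2.7 0.6 0.0
   vertex 4.6 4.9 1.1
   vertex 4.7 0.9 4.7
  endloop
 endfacet
 facet normal 0.870 -0.348 -0.348
  outer loop
   vertex 2.9 0.2 0.9
   vertex 2.7 0.6 0.0
   vertex 4.7 0.9 4.7
  endloop
 endfacet
 facet normal 0.331 0.533 0.779
  outer loop
   vertex 2.9 4.5 3.0
   vertex 0.3 4.8 3.9
   vertex 4.7 0.9 4.7
  endloop
 endfacet
 facet normal 0.241 0.884 0.402
  outer loop
   vertex 2.9 4.5 3.0
   vertex 4.6 4.9 1.1
   vertex 0.3 4.8 3.9
  endloop
 endfacet
 facet normal -0.636 -0.625 0.452
  outer loop
   vertex 1.8 1.9 2.0
   vertex 4.7 0.9 4.7
   vertex 0.3 4.8 3.9
  endloop
 endfacet
 facet normal -0.617 -0.668 0.415
  outer loop
   vertex 1.8 1.9 2.0
   vertex 2.9 0.2 0.9
   vertex 4.7 0.9 4.7
  endloop
 endfacet
 facet normal -0.917 -0.355 -0.182
  outer loop
   vertex 1.8 1.9 2.0
   vertex 0.3 4.8 3.9
   vertex 2.7 0.6 0.0
  endloop
 endfacet
 facet normal -0.851 -0.523 -0.043
  outer loop
   vertex 1.8 1.9 2.0
   vertex 2.7 0.6 0.0
   vertex 2.9 0.2 0.9
  endloop
 endfacet
 facet normal 0.604 0.542 0.585
  outer loop
   vertex 3.9 4.6 2.1
   vertex 4.7 0.9 4.7
   vertex 4.6 4.9 1.1
  endloop
 endfacet
 facet normal 0.521 0.563 0.641
  outer loop
   vertex 3.9 4.6 2.1
   vertex 2.9 4.5 3.0
   vertex 4.7 0.9 4.7
  endloop
 endfacet
 facet normal 0.364 0.791 0.492
  outer loop
   vertex 3.9 4.6 2.1
   vertex 4.6 4.9 1.1
   vertex 2.9 4.5 3.0
  endloop
 endfacet
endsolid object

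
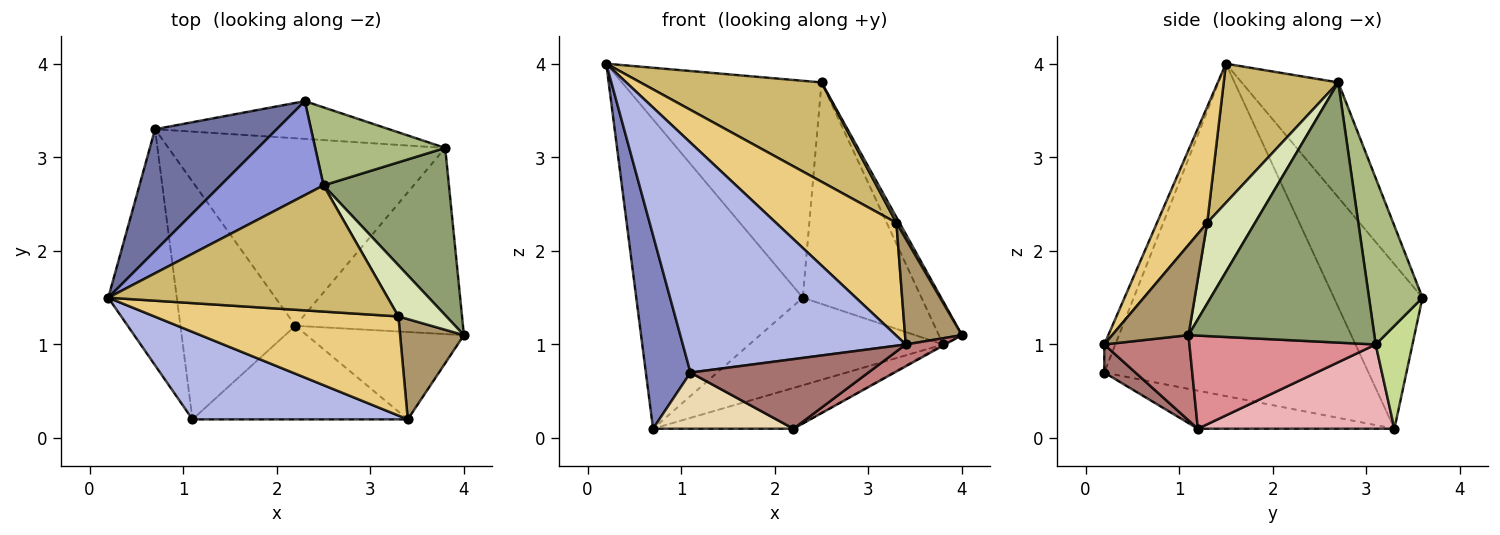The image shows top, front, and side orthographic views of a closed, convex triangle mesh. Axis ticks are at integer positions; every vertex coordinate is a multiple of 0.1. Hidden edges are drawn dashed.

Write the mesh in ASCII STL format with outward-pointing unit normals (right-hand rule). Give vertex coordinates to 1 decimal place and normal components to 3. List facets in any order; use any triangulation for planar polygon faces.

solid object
 facet normal -0.443 0.834 0.328
  outer loop
   vertex 0.7 3.3 0.1
   vertex 0.2 1.5 4.0
   vertex 2.3 3.6 1.5
  endloop
 endfacet
 facet normal -0.966 -0.163 -0.199
  outer loop
   vertex 0.7 3.3 0.1
   vertex 1.1 0.2 0.7
   vertex 0.2 1.5 4.0
  endloop
 endfacet
 facet normal -0.406 0.839 0.363
  outer loop
   vertex 2.5 2.7 3.8
   vertex 2.3 3.6 1.5
   vertex 0.2 1.5 4.0
  endloop
 endfacet
 facet normal -0.046 -0.934 0.355
  outer loop
   vertex 3.4 0.2 1.0
   vertex 0.2 1.5 4.0
   vertex 1.1 0.2 0.7
  endloop
 endfacet
 facet normal 0.895 0.111 0.432
  outer loop
   vertex 3.8 3.1 1.0
   vertex 2.5 2.7 3.8
   vertex 4.0 1.1 1.1
  endloop
 endfacet
 facet normal 0.391 0.868 0.306
  outer loop
   vertex 3.8 3.1 1.0
   vertex 2.3 3.6 1.5
   vertex 2.5 2.7 3.8
  endloop
 endfacet
 facet normal 0.172 0.905 -0.390
  outer loop
   vertex 3.8 3.1 1.0
   vertex 0.7 3.3 0.1
   vertex 2.3 3.6 1.5
  endloop
 endfacet
 facet normal 0.858 -0.056 0.510
  outer loop
   vertex 3.3 1.3 2.3
   vertex 4.0 1.1 1.1
   vertex 2.5 2.7 3.8
  endloop
 endfacet
 facet normal 0.697 -0.520 0.493
  outer loop
   vertex 3.3 1.3 2.3
   vertex 3.4 0.2 1.0
   vertex 4.0 1.1 1.1
  endloop
 endfacet
 facet normal 0.364 -0.576 0.732
  outer loop
   vertex 3.3 1.3 2.3
   vertex 2.5 2.7 3.8
   vertex 0.2 1.5 4.0
  endloop
 endfacet
 facet normal 0.299 -0.717 0.630
  outer loop
   vertex 3.3 1.3 2.3
   vertex 0.2 1.5 4.0
   vertex 3.4 0.2 1.0
  endloop
 endfacet
 facet normal -0.306 -0.219 -0.926
  outer loop
   vertex 2.2 1.2 0.1
   vertex 1.1 0.2 0.7
   vertex 0.7 3.3 0.1
  endloop
 endfacet
 facet normal 0.104 -0.593 -0.798
  outer loop
   vertex 2.2 1.2 0.1
   vertex 3.4 0.2 1.0
   vertex 1.1 0.2 0.7
  endloop
 endfacet
 facet normal 0.465 -0.215 -0.859
  outer loop
   vertex 2.2 1.2 0.1
   vertex 4.0 1.1 1.1
   vertex 3.4 0.2 1.0
  endloop
 endfacet
 facet normal 0.486 0.005 -0.874
  outer loop
   vertex 2.2 1.2 0.1
   vertex 3.8 3.1 1.0
   vertex 4.0 1.1 1.1
  endloop
 endfacet
 facet normal 0.285 0.204 -0.937
  outer loop
   vertex 2.2 1.2 0.1
   vertex 0.7 3.3 0.1
   vertex 3.8 3.1 1.0
  endloop
 endfacet
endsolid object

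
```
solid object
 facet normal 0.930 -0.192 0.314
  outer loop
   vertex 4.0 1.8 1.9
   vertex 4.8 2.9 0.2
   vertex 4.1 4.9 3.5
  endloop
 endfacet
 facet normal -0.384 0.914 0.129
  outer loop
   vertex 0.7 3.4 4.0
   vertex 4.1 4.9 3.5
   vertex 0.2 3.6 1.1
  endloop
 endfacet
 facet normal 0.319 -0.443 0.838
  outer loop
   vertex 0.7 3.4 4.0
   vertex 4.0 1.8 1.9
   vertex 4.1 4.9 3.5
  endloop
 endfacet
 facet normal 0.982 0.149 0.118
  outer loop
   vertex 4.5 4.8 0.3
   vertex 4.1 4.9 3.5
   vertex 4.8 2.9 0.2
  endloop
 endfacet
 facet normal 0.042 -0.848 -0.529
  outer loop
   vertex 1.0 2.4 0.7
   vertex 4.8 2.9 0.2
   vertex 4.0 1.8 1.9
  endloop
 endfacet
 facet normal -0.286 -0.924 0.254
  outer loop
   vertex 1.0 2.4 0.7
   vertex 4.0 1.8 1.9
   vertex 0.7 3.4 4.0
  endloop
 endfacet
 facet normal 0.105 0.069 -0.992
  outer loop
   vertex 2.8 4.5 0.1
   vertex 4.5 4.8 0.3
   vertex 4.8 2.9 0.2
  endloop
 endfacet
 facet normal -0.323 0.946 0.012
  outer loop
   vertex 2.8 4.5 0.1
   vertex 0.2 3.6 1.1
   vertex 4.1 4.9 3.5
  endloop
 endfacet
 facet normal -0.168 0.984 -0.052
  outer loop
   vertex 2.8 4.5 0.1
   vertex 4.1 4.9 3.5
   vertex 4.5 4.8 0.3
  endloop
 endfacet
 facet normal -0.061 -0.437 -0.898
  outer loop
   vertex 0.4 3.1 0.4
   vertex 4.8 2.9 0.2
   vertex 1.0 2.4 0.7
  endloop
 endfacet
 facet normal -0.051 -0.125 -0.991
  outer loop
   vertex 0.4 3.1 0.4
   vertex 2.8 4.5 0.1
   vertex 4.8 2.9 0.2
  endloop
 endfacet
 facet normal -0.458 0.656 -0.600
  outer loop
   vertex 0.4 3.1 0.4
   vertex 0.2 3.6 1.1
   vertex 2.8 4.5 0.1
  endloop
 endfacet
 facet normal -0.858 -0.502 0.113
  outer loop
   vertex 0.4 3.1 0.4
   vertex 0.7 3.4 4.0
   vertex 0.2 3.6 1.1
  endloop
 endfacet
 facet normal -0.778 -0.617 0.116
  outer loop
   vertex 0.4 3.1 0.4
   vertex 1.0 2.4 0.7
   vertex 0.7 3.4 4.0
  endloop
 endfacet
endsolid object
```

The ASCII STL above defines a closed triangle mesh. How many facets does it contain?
14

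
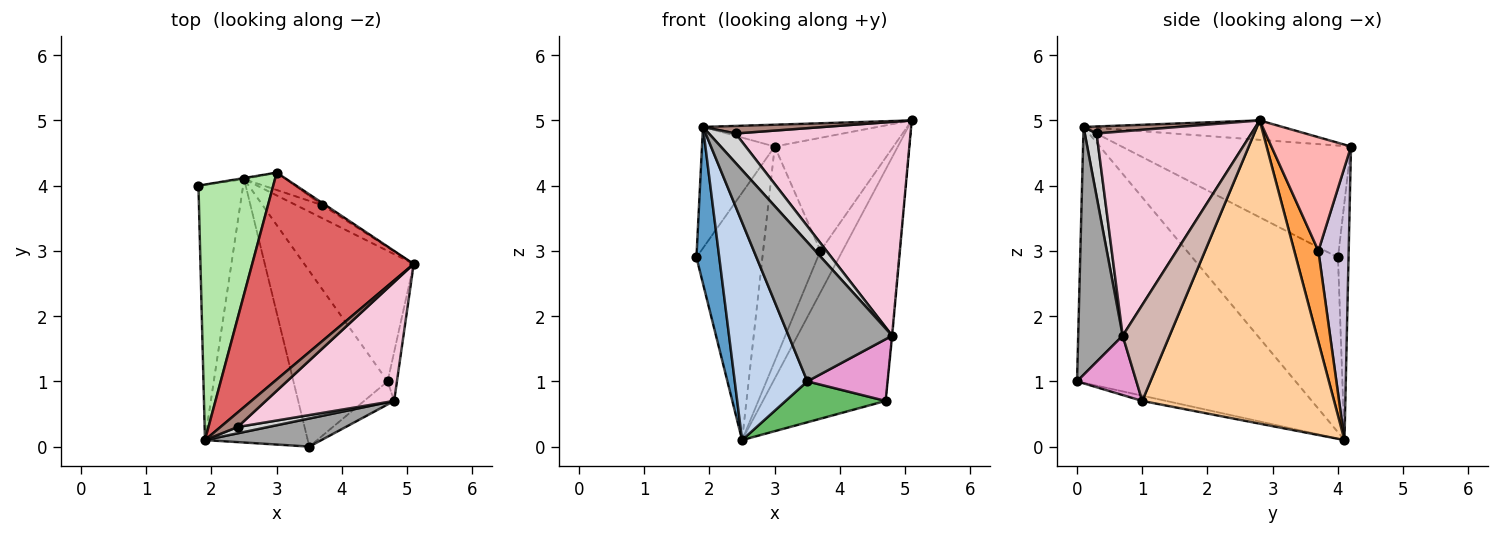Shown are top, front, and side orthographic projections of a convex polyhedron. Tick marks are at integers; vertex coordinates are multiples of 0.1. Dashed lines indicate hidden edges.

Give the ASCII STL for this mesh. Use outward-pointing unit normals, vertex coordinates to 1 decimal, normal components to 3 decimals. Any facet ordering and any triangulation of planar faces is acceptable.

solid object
 facet normal -0.958 -0.150 -0.245
  outer loop
   vertex 1.9 0.1 4.9
   vertex 1.8 4.0 2.9
   vertex 2.5 4.1 0.1
  endloop
 endfacet
 facet normal -0.887 -0.294 -0.356
  outer loop
   vertex 1.9 0.1 4.9
   vertex 2.5 4.1 0.1
   vertex 3.5 0.0 1.0
  endloop
 endfacet
 facet normal 0.721 0.661 -0.207
  outer loop
   vertex 3.7 3.7 3.0
   vertex 5.1 2.8 5.0
   vertex 2.5 4.1 0.1
  endloop
 endfacet
 facet normal 0.806 0.516 -0.291
  outer loop
   vertex 4.7 1.0 0.7
   vertex 2.5 4.1 0.1
   vertex 5.1 2.8 5.0
  endloop
 endfacet
 facet normal -0.054 -0.227 -0.972
  outer loop
   vertex 4.7 1.0 0.7
   vertex 3.5 0.0 1.0
   vertex 2.5 4.1 0.1
  endloop
 endfacet
 facet normal -0.804 0.255 0.537
  outer loop
   vertex 3.0 4.2 4.6
   vertex 1.8 4.0 2.9
   vertex 1.9 0.1 4.9
  endloop
 endfacet
 facet normal -0.119 0.104 0.987
  outer loop
   vertex 3.0 4.2 4.6
   vertex 1.9 0.1 4.9
   vertex 5.1 2.8 5.0
  endloop
 endfacet
 facet normal 0.557 0.831 -0.016
  outer loop
   vertex 3.0 4.2 4.6
   vertex 5.1 2.8 5.0
   vertex 3.7 3.7 3.0
  endloop
 endfacet
 facet normal -0.158 0.987 -0.004
  outer loop
   vertex 3.0 4.2 4.6
   vertex 2.5 4.1 0.1
   vertex 1.8 4.0 2.9
  endloop
 endfacet
 facet normal 0.466 0.882 -0.071
  outer loop
   vertex 3.0 4.2 4.6
   vertex 3.7 3.7 3.0
   vertex 2.5 4.1 0.1
  endloop
 endfacet
 facet normal 0.341 -0.435 0.834
  outer loop
   vertex 2.4 0.3 4.8
   vertex 5.1 2.8 5.0
   vertex 1.9 0.1 4.9
  endloop
 endfacet
 facet normal 0.995 0.010 -0.097
  outer loop
   vertex 4.8 0.7 1.7
   vertex 4.7 1.0 0.7
   vertex 5.1 2.8 5.0
  endloop
 endfacet
 facet normal 0.570 -0.770 -0.288
  outer loop
   vertex 4.8 0.7 1.7
   vertex 3.5 0.0 1.0
   vertex 4.7 1.0 0.7
  endloop
 endfacet
 facet normal 0.612 -0.691 0.384
  outer loop
   vertex 4.8 0.7 1.7
   vertex 5.1 2.8 5.0
   vertex 2.4 0.3 4.8
  endloop
 endfacet
 facet normal 0.388 -0.903 0.182
  outer loop
   vertex 4.8 0.7 1.7
   vertex 1.9 0.1 4.9
   vertex 3.5 0.0 1.0
  endloop
 endfacet
 facet normal 0.397 -0.897 0.192
  outer loop
   vertex 4.8 0.7 1.7
   vertex 2.4 0.3 4.8
   vertex 1.9 0.1 4.9
  endloop
 endfacet
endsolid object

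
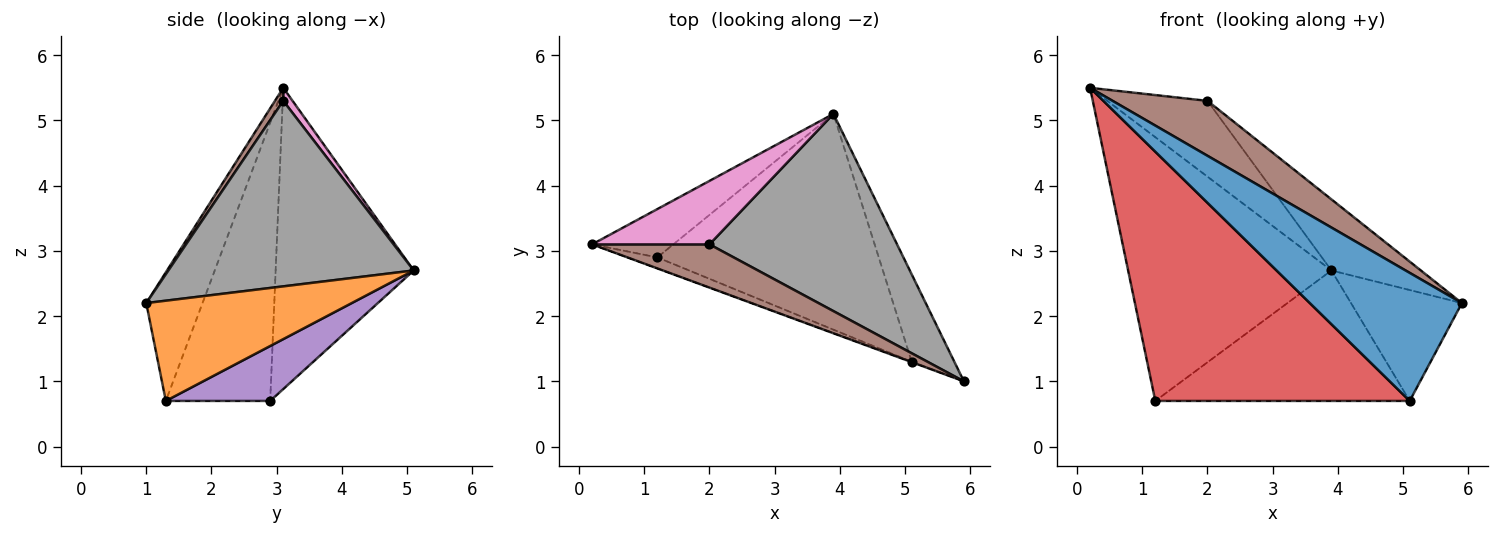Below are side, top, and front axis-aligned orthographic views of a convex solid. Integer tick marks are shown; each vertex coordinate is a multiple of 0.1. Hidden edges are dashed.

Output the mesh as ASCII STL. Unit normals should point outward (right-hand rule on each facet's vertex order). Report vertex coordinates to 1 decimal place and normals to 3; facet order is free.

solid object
 facet normal -0.347 -0.938 -0.003
  outer loop
   vertex 5.1 1.3 0.7
   vertex 5.9 1.0 2.2
   vertex 0.2 3.1 5.5
  endloop
 endfacet
 facet normal 0.824 0.445 -0.351
  outer loop
   vertex 5.1 1.3 0.7
   vertex 3.9 5.1 2.7
   vertex 5.9 1.0 2.2
  endloop
 endfacet
 facet normal -0.555 0.818 -0.150
  outer loop
   vertex 1.2 2.9 0.7
   vertex 0.2 3.1 5.5
   vertex 3.9 5.1 2.7
  endloop
 endfacet
 facet normal -0.379 -0.924 -0.040
  outer loop
   vertex 1.2 2.9 0.7
   vertex 5.1 1.3 0.7
   vertex 0.2 3.1 5.5
  endloop
 endfacet
 facet normal 0.208 0.506 -0.837
  outer loop
   vertex 1.2 2.9 0.7
   vertex 3.9 5.1 2.7
   vertex 5.1 1.3 0.7
  endloop
 endfacet
 facet normal 0.069 -0.784 0.617
  outer loop
   vertex 2.0 3.1 5.3
   vertex 0.2 3.1 5.5
   vertex 5.9 1.0 2.2
  endloop
 endfacet
 facet normal 0.071 0.765 0.640
  outer loop
   vertex 2.0 3.1 5.3
   vertex 3.9 5.1 2.7
   vertex 0.2 3.1 5.5
  endloop
 endfacet
 facet normal 0.681 0.248 0.689
  outer loop
   vertex 2.0 3.1 5.3
   vertex 5.9 1.0 2.2
   vertex 3.9 5.1 2.7
  endloop
 endfacet
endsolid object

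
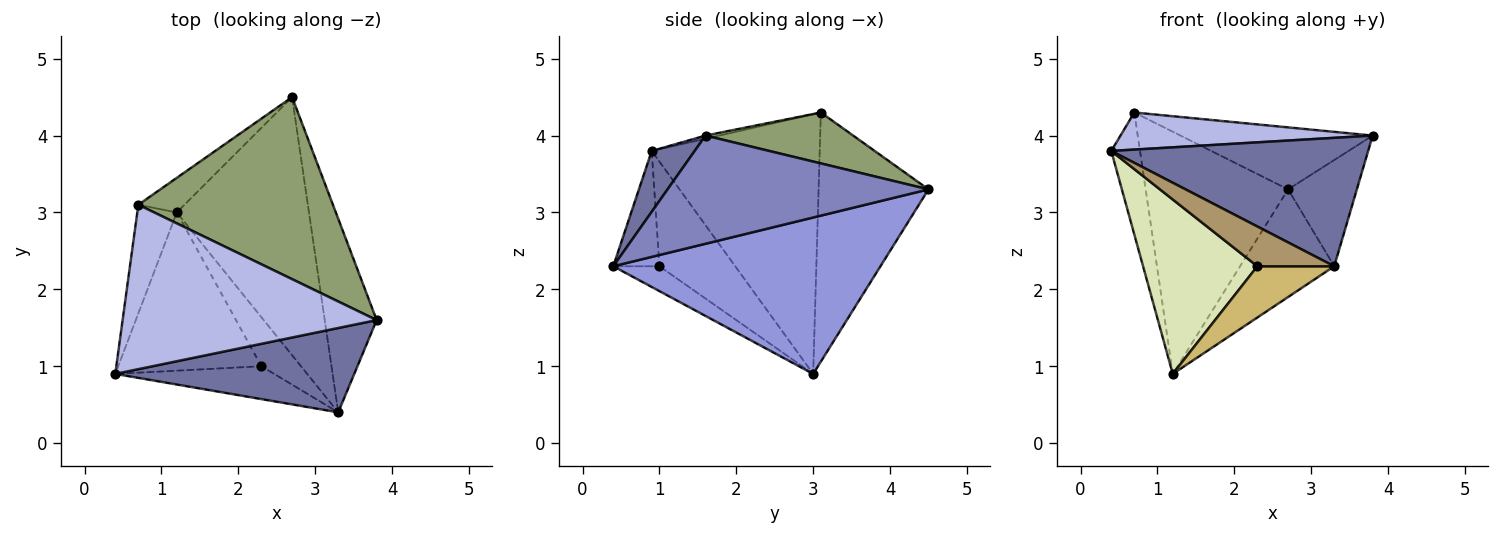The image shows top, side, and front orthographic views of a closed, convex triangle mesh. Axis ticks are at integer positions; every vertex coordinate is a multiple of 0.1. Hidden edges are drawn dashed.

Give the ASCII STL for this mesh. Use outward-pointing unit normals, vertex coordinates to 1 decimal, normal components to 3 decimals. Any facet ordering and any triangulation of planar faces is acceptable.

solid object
 facet normal 0.138 -0.828 0.544
  outer loop
   vertex 3.3 0.4 2.3
   vertex 3.8 1.6 4.0
   vertex 0.4 0.9 3.8
  endloop
 endfacet
 facet normal 0.877 0.231 -0.421
  outer loop
   vertex 3.3 0.4 2.3
   vertex 2.7 4.5 3.3
   vertex 3.8 1.6 4.0
  endloop
 endfacet
 facet normal 0.737 0.260 -0.623
  outer loop
   vertex 3.3 0.4 2.3
   vertex 1.2 3.0 0.9
   vertex 2.7 4.5 3.3
  endloop
 endfacet
 facet normal -0.012 -0.220 0.975
  outer loop
   vertex 0.7 3.1 4.3
   vertex 0.4 0.9 3.8
   vertex 3.8 1.6 4.0
  endloop
 endfacet
 facet normal 0.240 0.313 0.919
  outer loop
   vertex 0.7 3.1 4.3
   vertex 3.8 1.6 4.0
   vertex 2.7 4.5 3.3
  endloop
 endfacet
 facet normal -0.975 0.167 -0.148
  outer loop
   vertex 0.7 3.1 4.3
   vertex 1.2 3.0 0.9
   vertex 0.4 0.9 3.8
  endloop
 endfacet
 facet normal -0.607 0.787 -0.112
  outer loop
   vertex 0.7 3.1 4.3
   vertex 2.7 4.5 3.3
   vertex 1.2 3.0 0.9
  endloop
 endfacet
 facet normal -0.441 -0.665 -0.603
  outer loop
   vertex 2.3 1.0 2.3
   vertex 0.4 0.9 3.8
   vertex 1.2 3.0 0.9
  endloop
 endfacet
 facet normal -0.420 -0.700 -0.578
  outer loop
   vertex 2.3 1.0 2.3
   vertex 3.3 0.4 2.3
   vertex 0.4 0.9 3.8
  endloop
 endfacet
 facet normal -0.398 -0.663 -0.634
  outer loop
   vertex 2.3 1.0 2.3
   vertex 1.2 3.0 0.9
   vertex 3.3 0.4 2.3
  endloop
 endfacet
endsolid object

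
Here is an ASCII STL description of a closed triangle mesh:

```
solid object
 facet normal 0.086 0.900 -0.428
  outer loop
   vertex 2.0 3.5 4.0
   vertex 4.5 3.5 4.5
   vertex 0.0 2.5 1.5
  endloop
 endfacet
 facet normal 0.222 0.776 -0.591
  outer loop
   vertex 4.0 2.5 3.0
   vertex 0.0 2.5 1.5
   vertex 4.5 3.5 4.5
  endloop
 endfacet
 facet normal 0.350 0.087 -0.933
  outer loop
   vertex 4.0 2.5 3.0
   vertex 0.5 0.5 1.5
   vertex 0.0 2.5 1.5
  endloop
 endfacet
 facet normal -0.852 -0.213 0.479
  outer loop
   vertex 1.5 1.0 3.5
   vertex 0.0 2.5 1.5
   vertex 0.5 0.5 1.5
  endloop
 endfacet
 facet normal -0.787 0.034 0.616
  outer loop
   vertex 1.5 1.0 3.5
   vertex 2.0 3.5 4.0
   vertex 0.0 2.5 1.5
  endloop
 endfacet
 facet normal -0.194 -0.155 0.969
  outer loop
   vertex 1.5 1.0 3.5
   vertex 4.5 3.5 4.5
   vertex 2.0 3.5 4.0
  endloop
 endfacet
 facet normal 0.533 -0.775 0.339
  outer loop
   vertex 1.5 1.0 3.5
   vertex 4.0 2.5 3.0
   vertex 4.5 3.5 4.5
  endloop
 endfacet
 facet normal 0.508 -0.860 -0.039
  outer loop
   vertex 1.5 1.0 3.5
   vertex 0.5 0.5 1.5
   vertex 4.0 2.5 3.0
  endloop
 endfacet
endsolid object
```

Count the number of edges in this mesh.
12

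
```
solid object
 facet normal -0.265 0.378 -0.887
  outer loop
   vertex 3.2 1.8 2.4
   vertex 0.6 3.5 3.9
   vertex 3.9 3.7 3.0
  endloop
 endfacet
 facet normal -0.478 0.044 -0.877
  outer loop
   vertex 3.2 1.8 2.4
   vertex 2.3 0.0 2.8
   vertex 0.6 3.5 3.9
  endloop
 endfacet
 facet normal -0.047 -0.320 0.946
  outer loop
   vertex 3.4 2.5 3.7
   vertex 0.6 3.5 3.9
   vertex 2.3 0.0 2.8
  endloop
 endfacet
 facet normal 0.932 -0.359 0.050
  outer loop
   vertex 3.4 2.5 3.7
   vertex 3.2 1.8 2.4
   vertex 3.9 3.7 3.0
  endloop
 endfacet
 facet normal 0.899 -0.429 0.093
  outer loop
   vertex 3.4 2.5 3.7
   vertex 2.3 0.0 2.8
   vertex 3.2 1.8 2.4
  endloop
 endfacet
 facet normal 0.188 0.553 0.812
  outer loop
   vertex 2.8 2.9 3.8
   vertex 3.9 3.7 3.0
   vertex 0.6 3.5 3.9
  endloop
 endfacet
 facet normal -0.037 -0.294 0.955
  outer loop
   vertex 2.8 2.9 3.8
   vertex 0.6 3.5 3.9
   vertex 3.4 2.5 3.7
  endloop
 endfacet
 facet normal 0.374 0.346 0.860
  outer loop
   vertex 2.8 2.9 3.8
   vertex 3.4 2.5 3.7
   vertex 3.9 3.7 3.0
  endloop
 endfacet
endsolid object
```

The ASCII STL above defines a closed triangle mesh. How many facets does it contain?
8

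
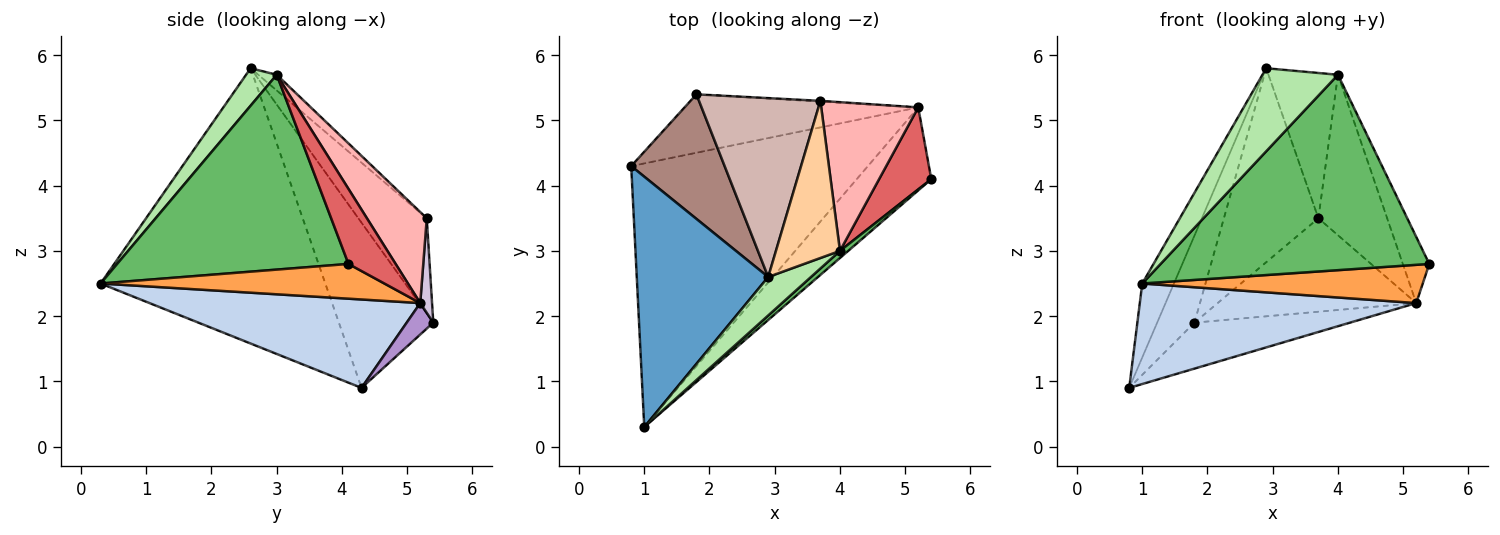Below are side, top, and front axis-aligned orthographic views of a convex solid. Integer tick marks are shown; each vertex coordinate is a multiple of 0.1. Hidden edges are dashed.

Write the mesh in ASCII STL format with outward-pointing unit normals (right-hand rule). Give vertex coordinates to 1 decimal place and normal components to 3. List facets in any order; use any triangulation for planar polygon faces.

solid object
 facet normal -0.895 0.126 0.427
  outer loop
   vertex 2.9 2.6 5.8
   vertex 0.8 4.3 0.9
   vertex 1.0 0.3 2.5
  endloop
 endfacet
 facet normal 0.329 -0.336 -0.882
  outer loop
   vertex 5.2 5.2 2.2
   vertex 1.0 0.3 2.5
   vertex 0.8 4.3 0.9
  endloop
 endfacet
 facet normal 0.390 -0.385 -0.836
  outer loop
   vertex 5.2 5.2 2.2
   vertex 5.4 4.1 2.8
   vertex 1.0 0.3 2.5
  endloop
 endfacet
 facet normal -0.177 0.668 0.723
  outer loop
   vertex 4.0 3.0 5.7
   vertex 3.7 5.3 3.5
   vertex 2.9 2.6 5.8
  endloop
 endfacet
 facet normal 0.652 -0.757 0.028
  outer loop
   vertex 4.0 3.0 5.7
   vertex 1.0 0.3 2.5
   vertex 5.4 4.1 2.8
  endloop
 endfacet
 facet normal 0.345 -0.851 0.395
  outer loop
   vertex 4.0 3.0 5.7
   vertex 2.9 2.6 5.8
   vertex 1.0 0.3 2.5
  endloop
 endfacet
 facet normal 0.746 0.418 0.519
  outer loop
   vertex 4.0 3.0 5.7
   vertex 5.4 4.1 2.8
   vertex 5.2 5.2 2.2
  endloop
 endfacet
 facet normal 0.538 0.618 0.573
  outer loop
   vertex 4.0 3.0 5.7
   vertex 5.2 5.2 2.2
   vertex 3.7 5.3 3.5
  endloop
 endfacet
 facet normal 0.105 0.615 -0.782
  outer loop
   vertex 1.8 5.4 1.9
   vertex 5.2 5.2 2.2
   vertex 0.8 4.3 0.9
  endloop
 endfacet
 facet normal 0.059 0.998 -0.008
  outer loop
   vertex 1.8 5.4 1.9
   vertex 3.7 5.3 3.5
   vertex 5.2 5.2 2.2
  endloop
 endfacet
 facet normal -0.823 0.325 0.466
  outer loop
   vertex 1.8 5.4 1.9
   vertex 0.8 4.3 0.9
   vertex 2.9 2.6 5.8
  endloop
 endfacet
 facet normal -0.470 0.649 0.598
  outer loop
   vertex 1.8 5.4 1.9
   vertex 2.9 2.6 5.8
   vertex 3.7 5.3 3.5
  endloop
 endfacet
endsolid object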